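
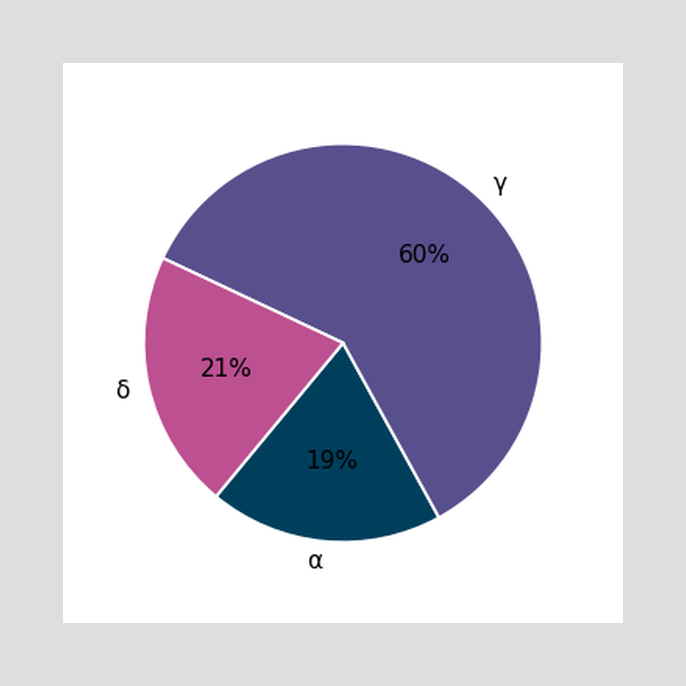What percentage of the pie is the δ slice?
The δ slice takes up 21% of the pie.

21%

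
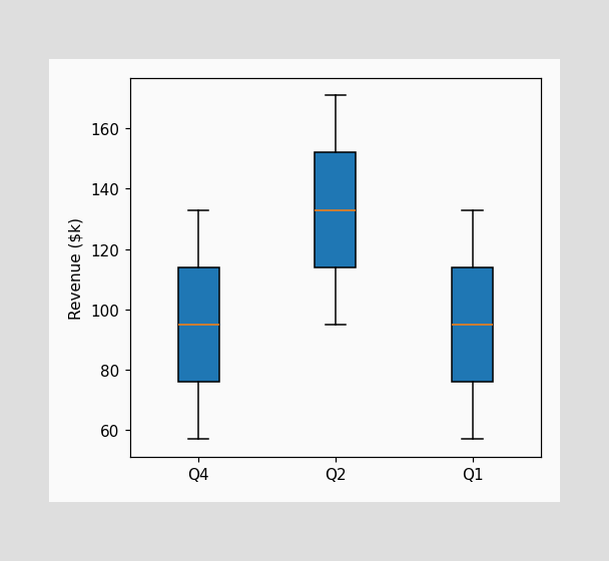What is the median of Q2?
$133k

The median line in the Q2 box sits at $133k.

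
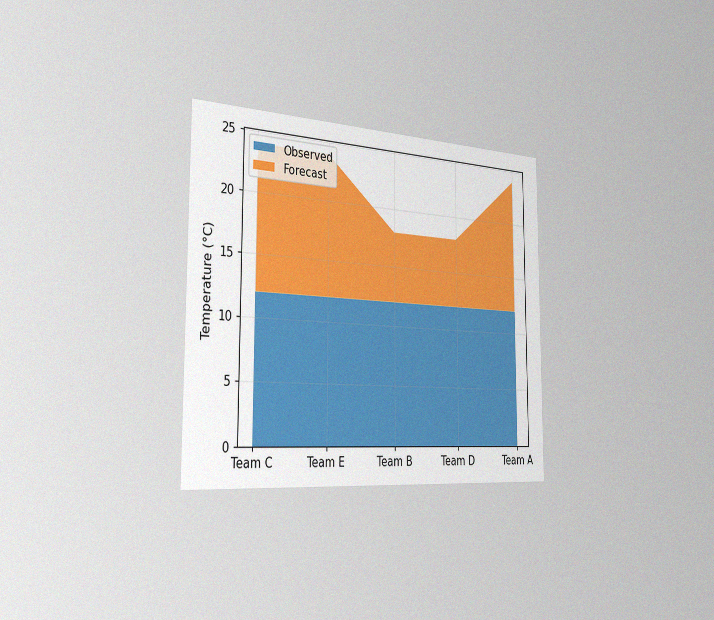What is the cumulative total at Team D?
18°C

The chart is viewed slightly from the left, with some photo noise. The stacked total at Team D reaches 18°C.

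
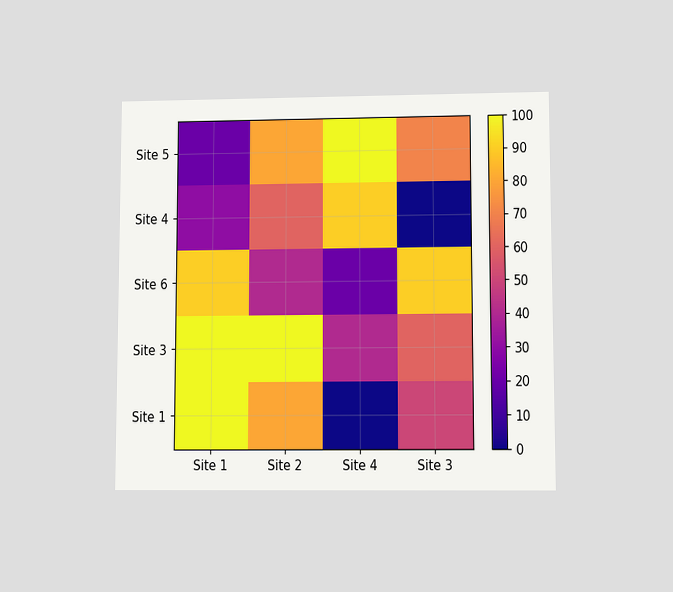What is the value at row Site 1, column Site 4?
The chart is viewed at a slight angle. Matching cell (Site 1, Site 4) against the colorbar gives 0.

0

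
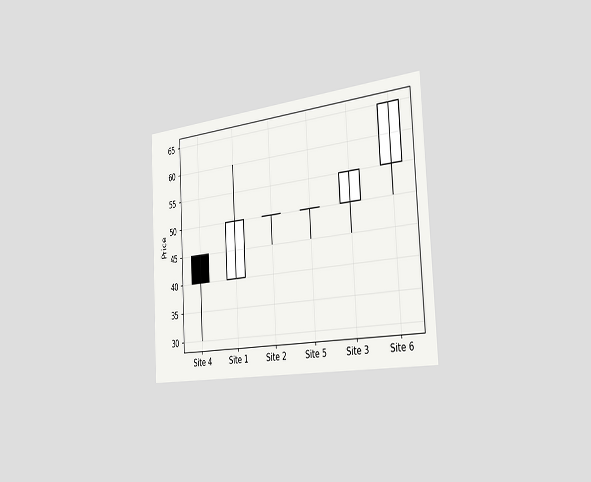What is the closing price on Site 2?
50

The chart is tilted about 3° counter-clockwise and viewed slightly from the right. The Site 2 candle closes at 50.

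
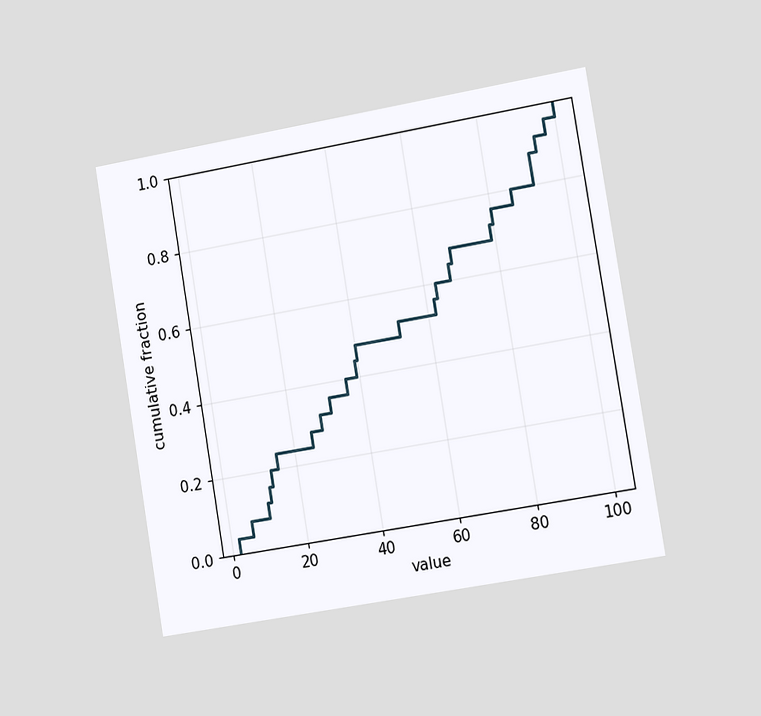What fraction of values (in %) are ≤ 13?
20%

The chart is tilted about 9° counter-clockwise and viewed slightly from the right. At x=13 the ECDF step is at 20%.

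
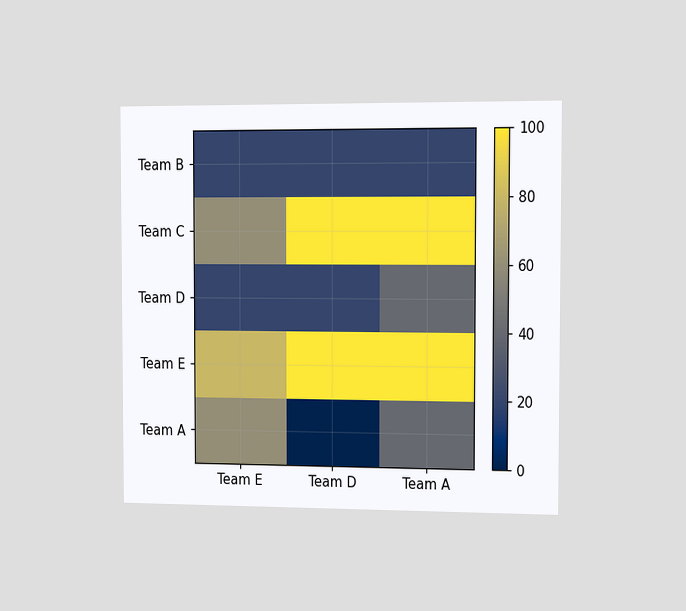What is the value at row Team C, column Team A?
100

The chart is viewed slightly from the right. Matching cell (Team C, Team A) against the colorbar gives 100.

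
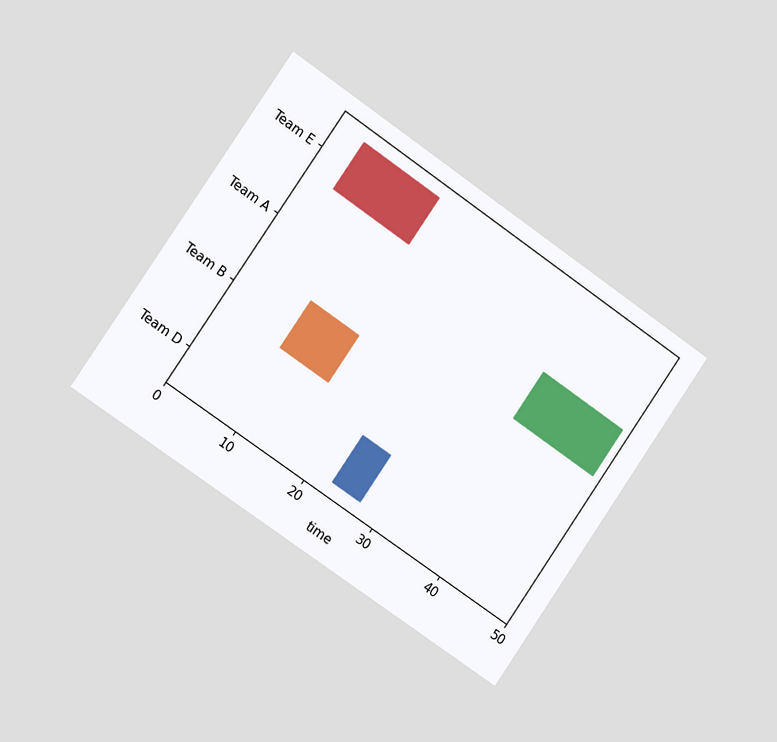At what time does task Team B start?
9

The chart is tilted about 35° clockwise and viewed slightly from the left. The Team B bar begins at t=9.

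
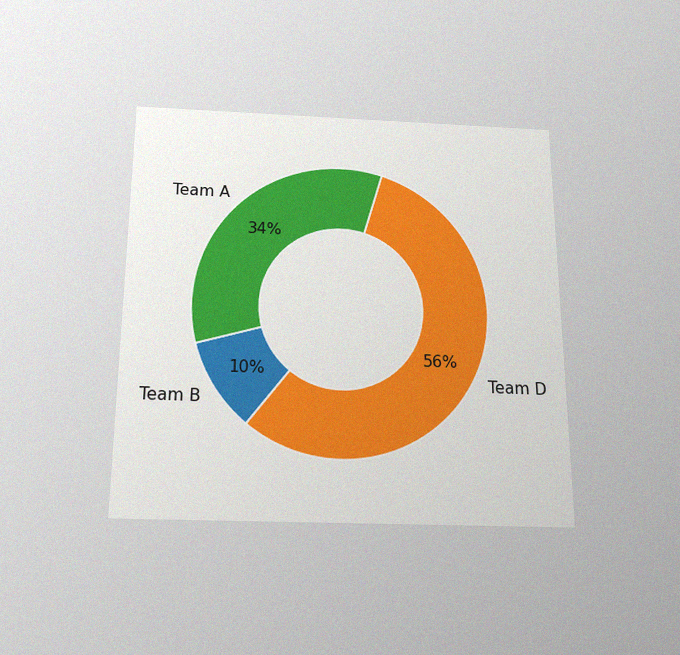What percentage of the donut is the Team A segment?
34%

The chart is viewed slightly from below, with some photo noise. The Team A segment takes up 34% of the ring.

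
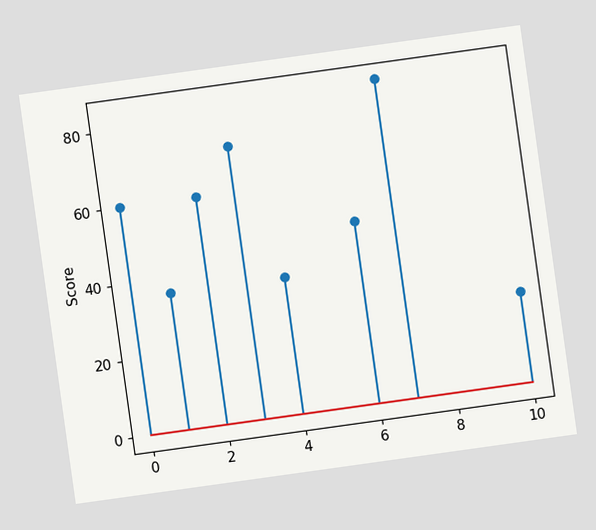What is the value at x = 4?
The chart is tilted about 8° counter-clockwise. The stem at x=4 reaches 36.

36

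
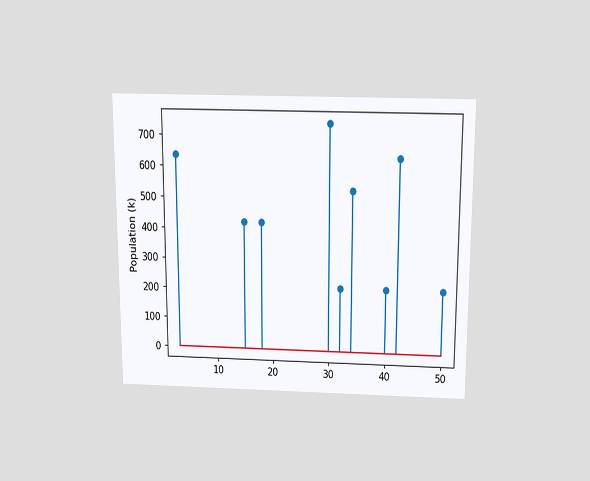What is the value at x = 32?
212k

The chart is viewed slightly from above. The stem at x=32 reaches 212k.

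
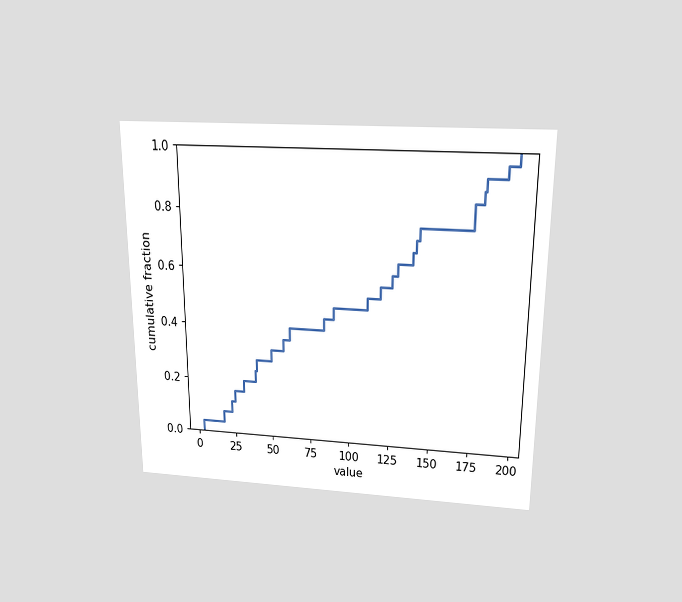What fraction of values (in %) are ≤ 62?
40%

The chart is viewed slightly from above. At x=62 the ECDF step is at 40%.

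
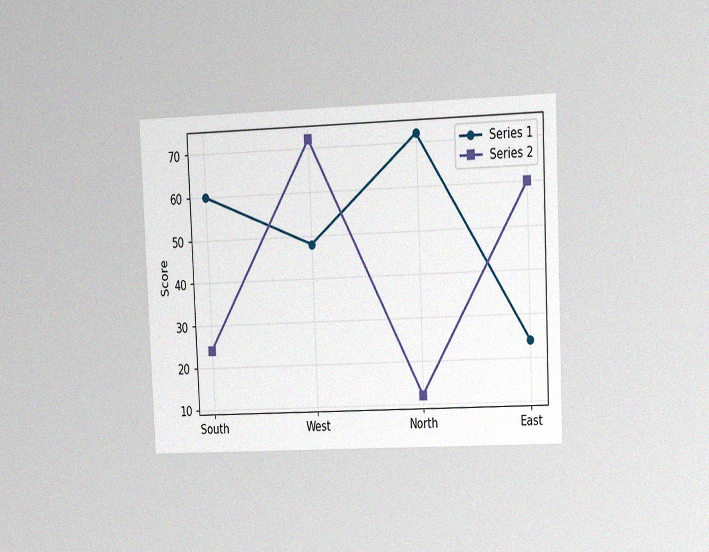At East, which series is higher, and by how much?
Series 2, by 36

The chart is tilted about 2° counter-clockwise and viewed at a slight angle, with some photo noise. At East, Series 2 sits above the other line by 36.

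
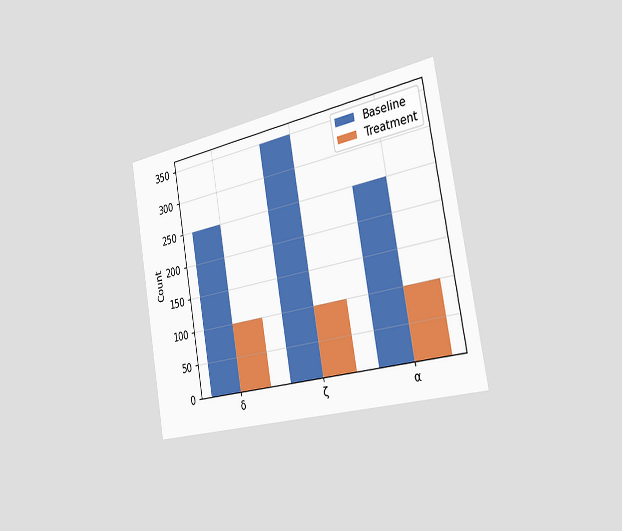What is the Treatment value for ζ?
100

The chart is tilted about 10° counter-clockwise and viewed slightly from the right. The Treatment bar at ζ reaches 100 on the y-axis.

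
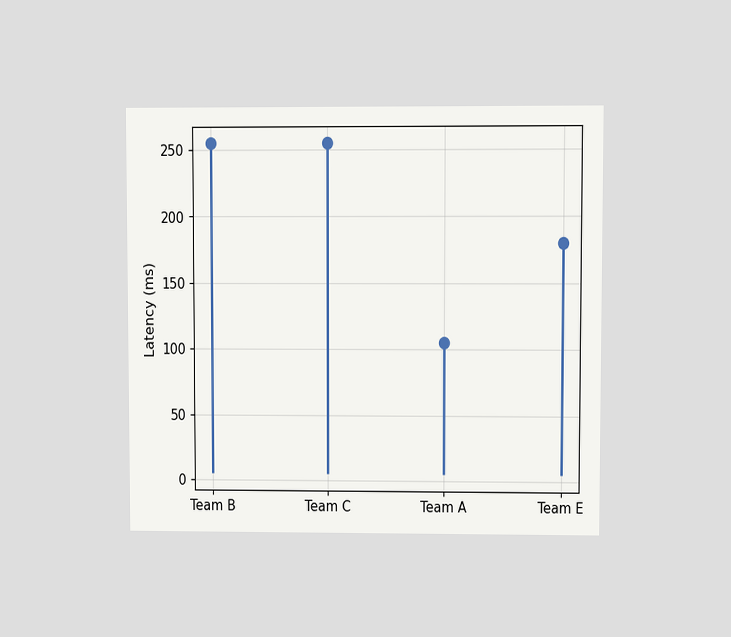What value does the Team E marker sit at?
180ms

The chart is viewed at a slight angle. The Team E marker sits at 180ms.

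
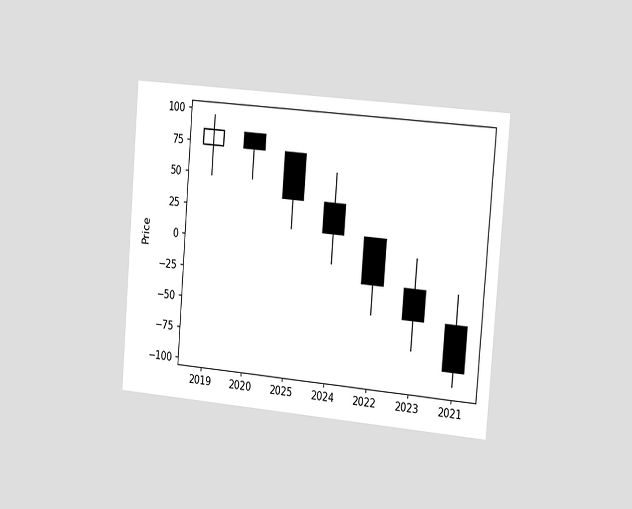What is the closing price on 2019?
84

The chart is tilted about 5° clockwise and viewed slightly from the right. The 2019 candle closes at 84.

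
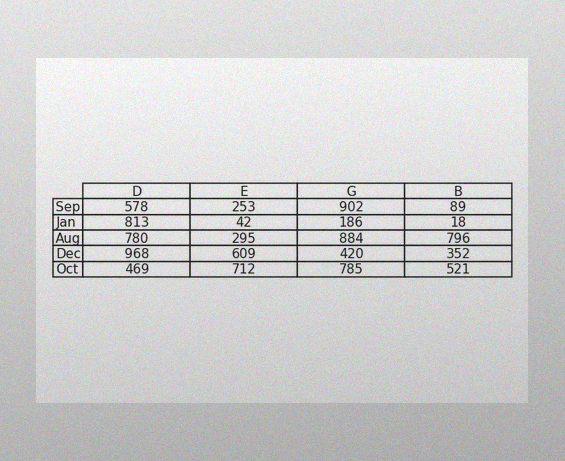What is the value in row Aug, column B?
796

The image has some photo noise and uneven lighting. The (Aug, B) cell reads 796.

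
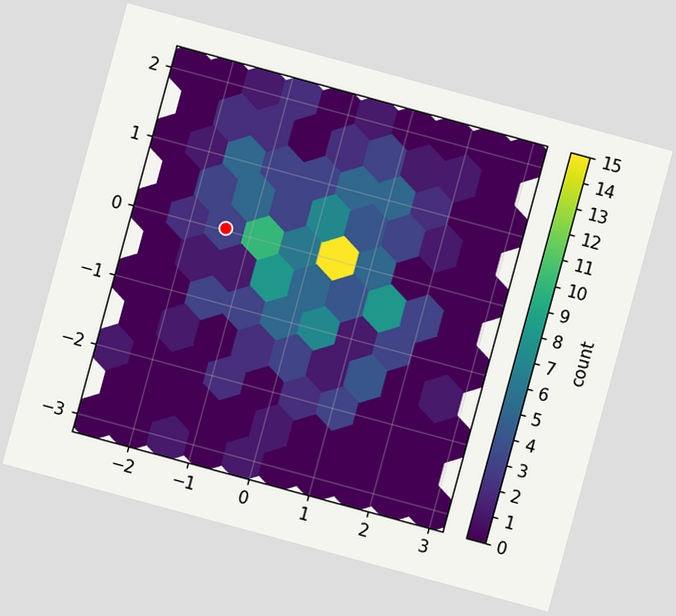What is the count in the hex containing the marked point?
The chart is tilted about 15° clockwise. The marked hex reads 3 on the colorbar.

3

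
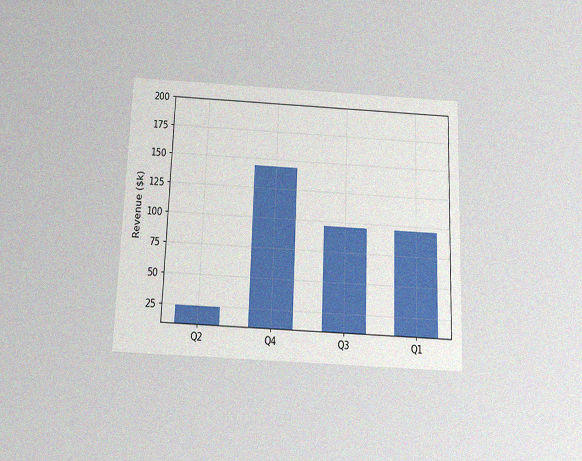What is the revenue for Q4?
$144k

The chart is tilted about 2° clockwise and viewed slightly from below, with some photo noise. Reading along the chart's y-axis, the Q4 bar reaches $144k.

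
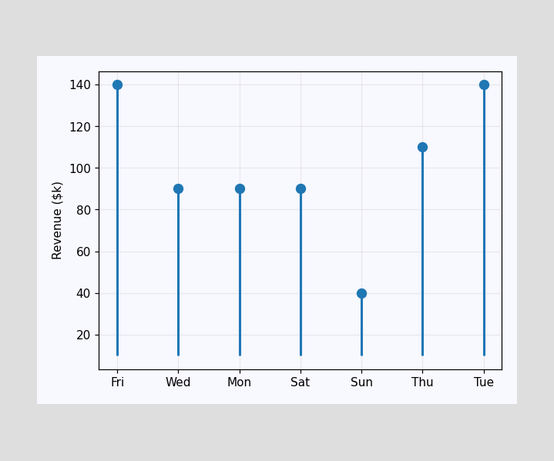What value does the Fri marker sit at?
$140k

The Fri marker sits at $140k.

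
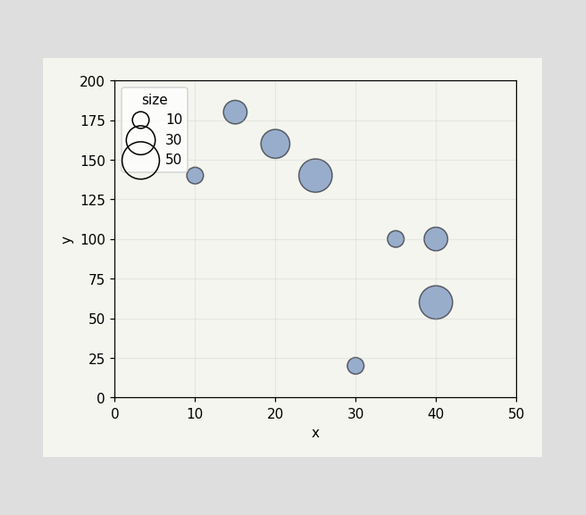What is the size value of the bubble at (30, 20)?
10

Matching the bubble at (30, 20) against the size legend gives 10.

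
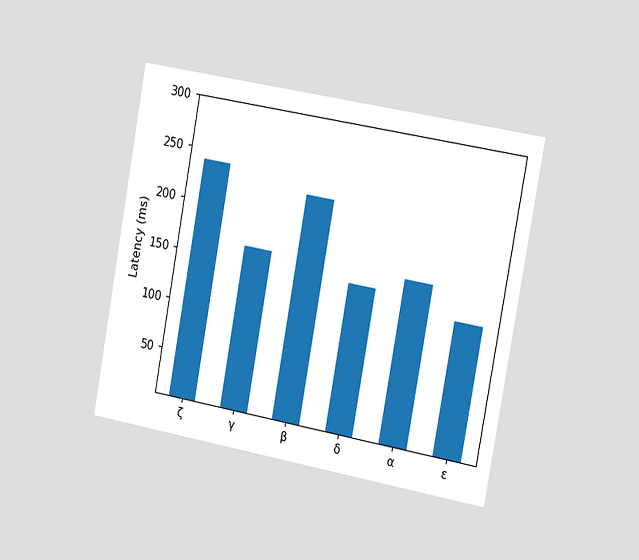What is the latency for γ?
The chart is tilted about 10° clockwise and viewed slightly from the right. Reading along the chart's y-axis, the γ bar reaches 165ms.

165ms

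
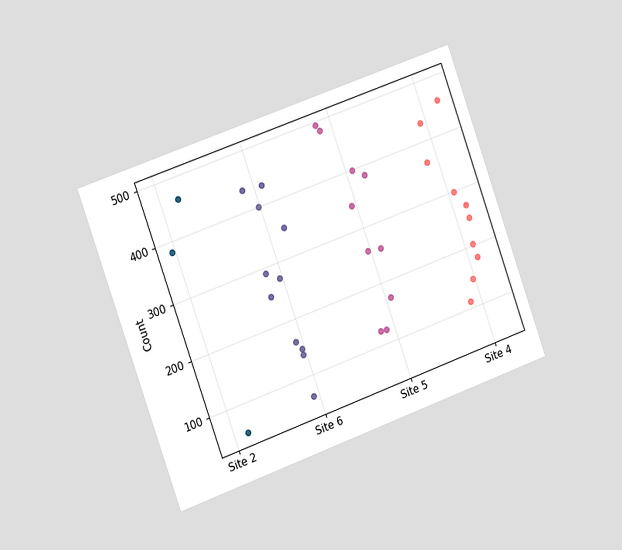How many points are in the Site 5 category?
The chart is tilted about 20° counter-clockwise and viewed slightly from the left. Counting the markers in the Site 5 column gives 10.

10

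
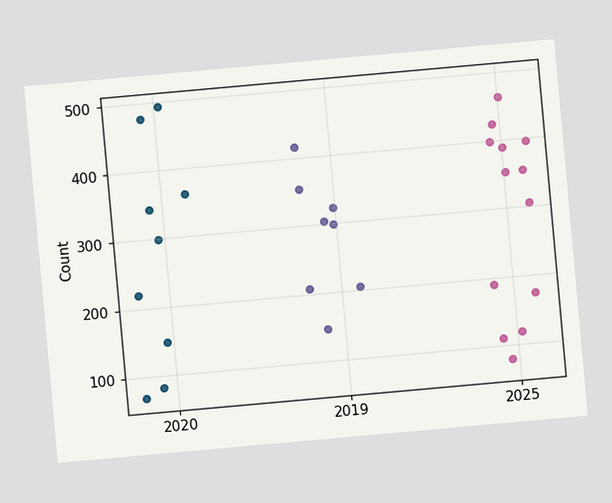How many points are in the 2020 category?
9

The chart is tilted about 5° counter-clockwise. Counting the markers in the 2020 column gives 9.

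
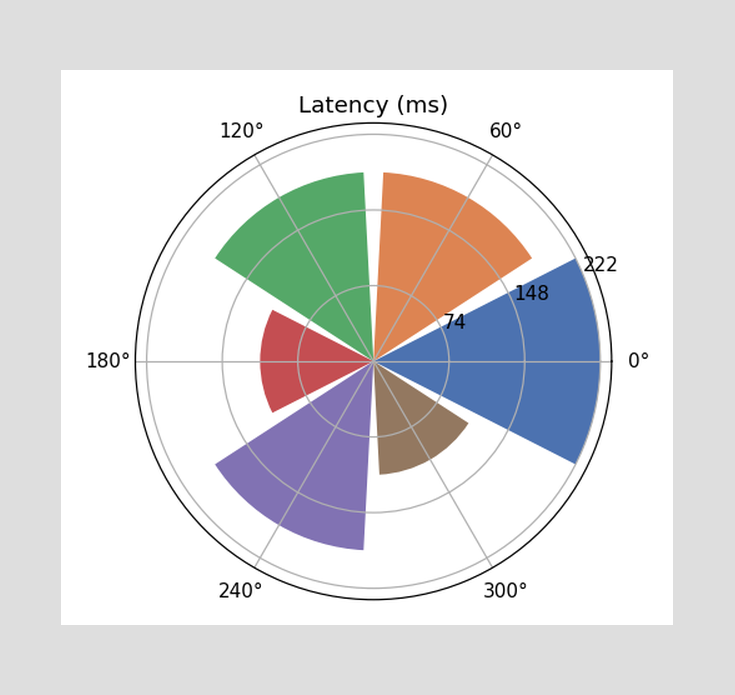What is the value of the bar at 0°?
The bar at 0° reaches 222ms on the radial axis.

222ms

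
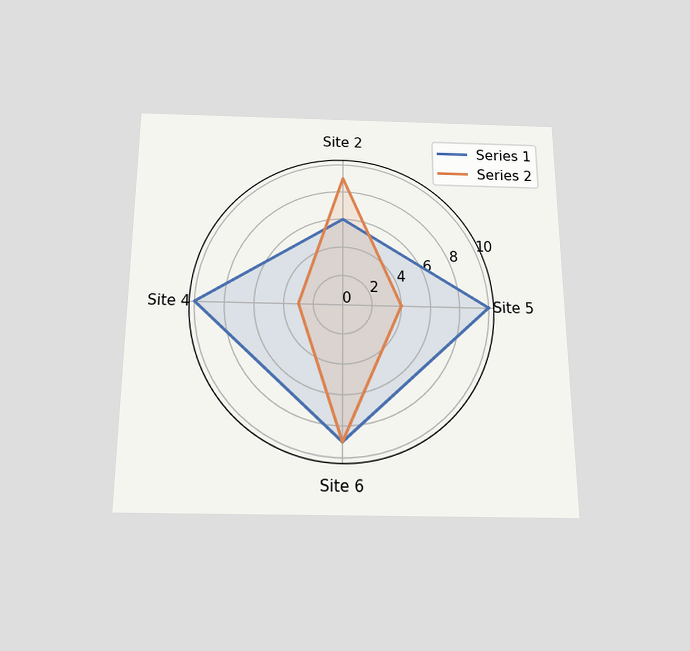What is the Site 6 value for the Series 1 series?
9

The chart is viewed slightly from below. On the Site 6 axis, Series 1 reaches 9.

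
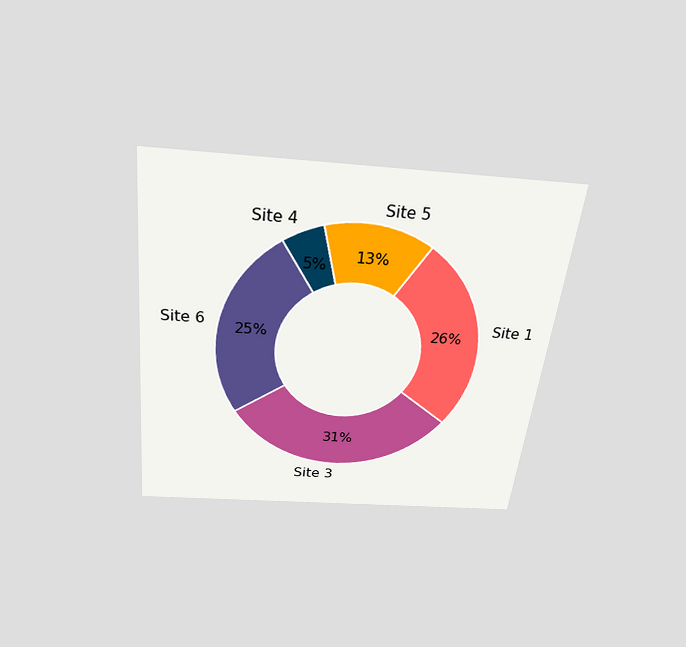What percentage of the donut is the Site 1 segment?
26%

The chart is tilted about 6° clockwise and viewed slightly from above. The Site 1 segment takes up 26% of the ring.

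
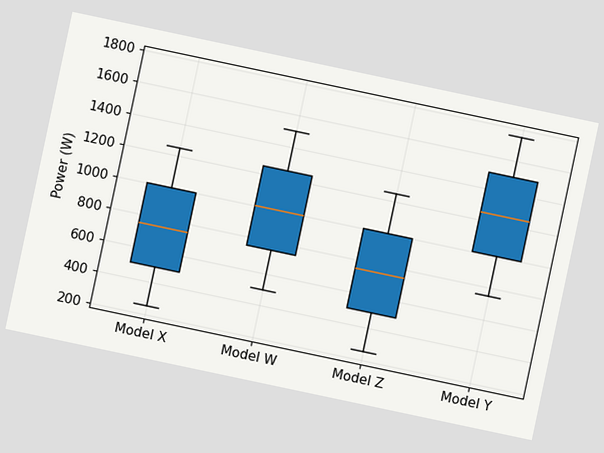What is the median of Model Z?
The chart is tilted about 12° clockwise. The median line in the Model Z box sits at 750W.

750W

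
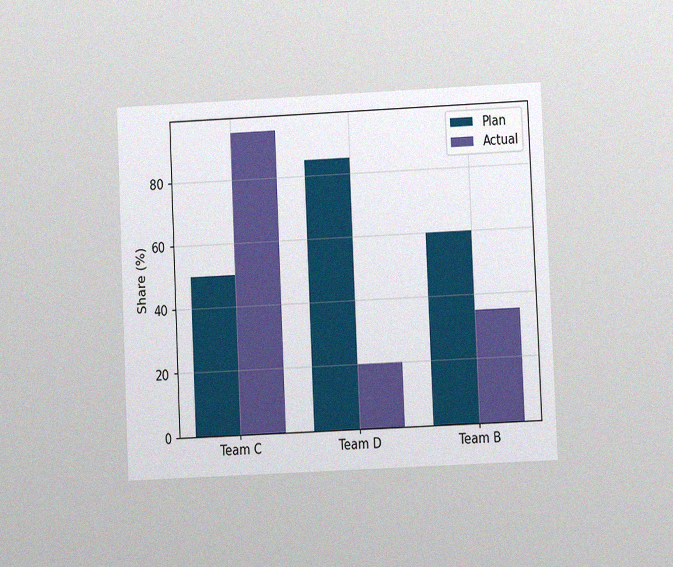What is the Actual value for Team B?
The chart is tilted about 3° counter-clockwise and viewed at a slight angle, with some photo noise. The Actual bar at Team B reaches 35% on the y-axis.

35%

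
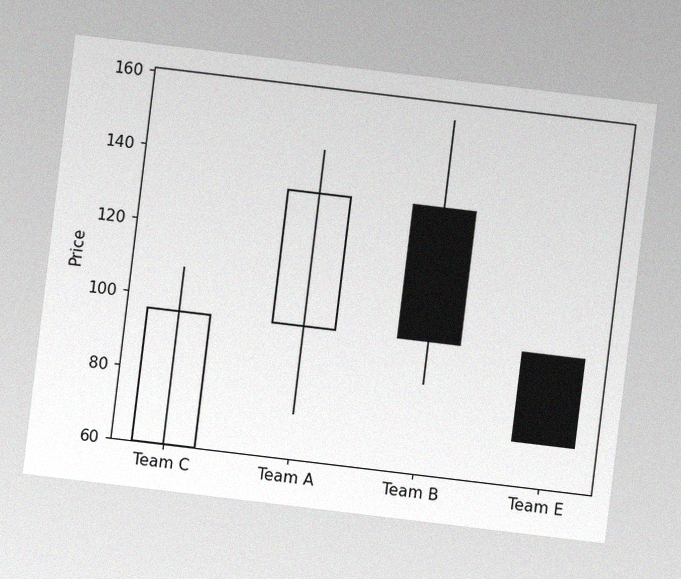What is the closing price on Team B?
96

The chart is tilted about 7° clockwise, with some photo noise. The Team B candle closes at 96.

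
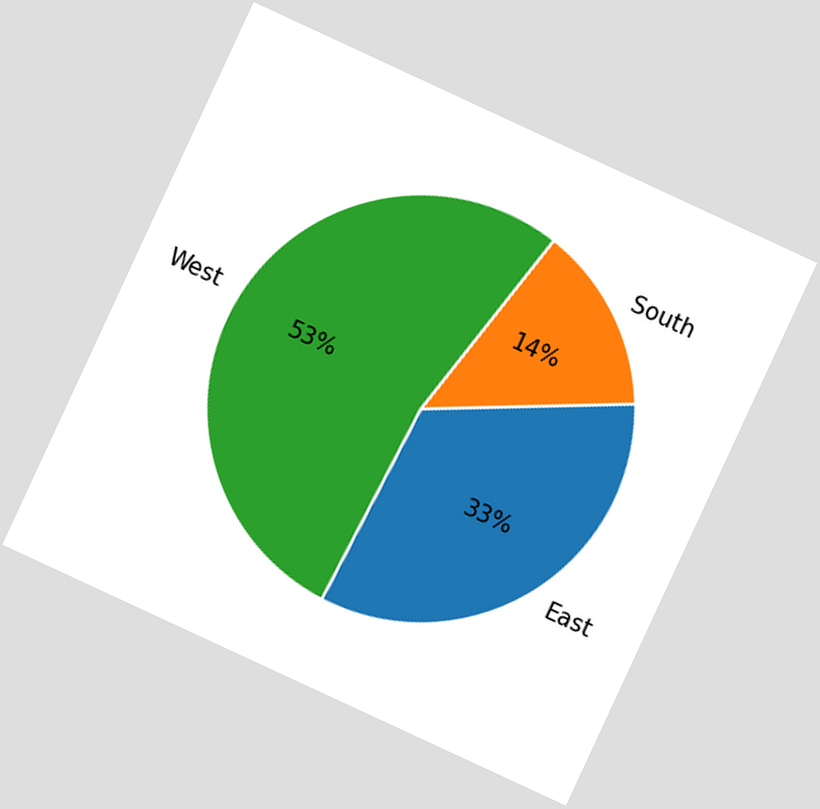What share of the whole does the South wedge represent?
The chart is tilted about 25° clockwise. The South slice takes up 14% of the pie.

14%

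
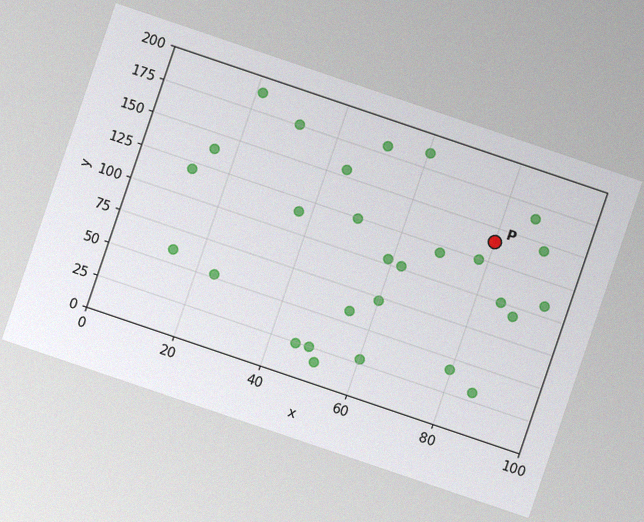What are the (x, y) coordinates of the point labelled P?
The chart is tilted about 19° clockwise, with some photo noise. Following the gridlines from P to each axis, P sits at (80, 140).

(80, 140)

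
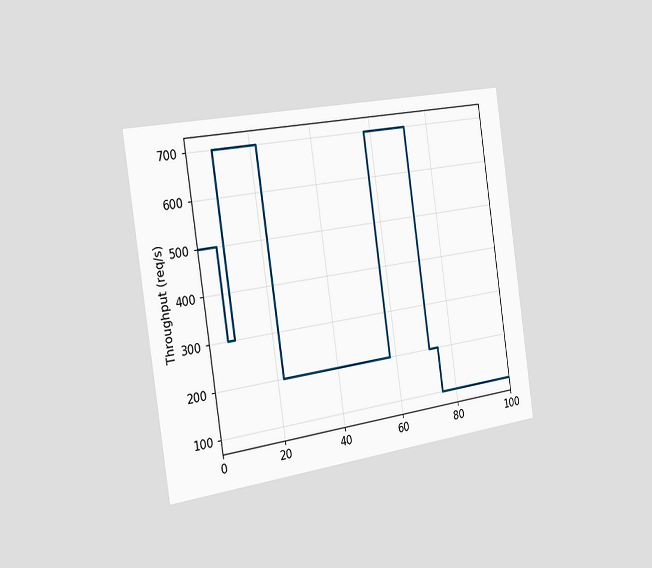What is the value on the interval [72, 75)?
200req/s

The chart is tilted about 8° counter-clockwise and viewed slightly from the left. On [72, 75) the step sits at 200req/s.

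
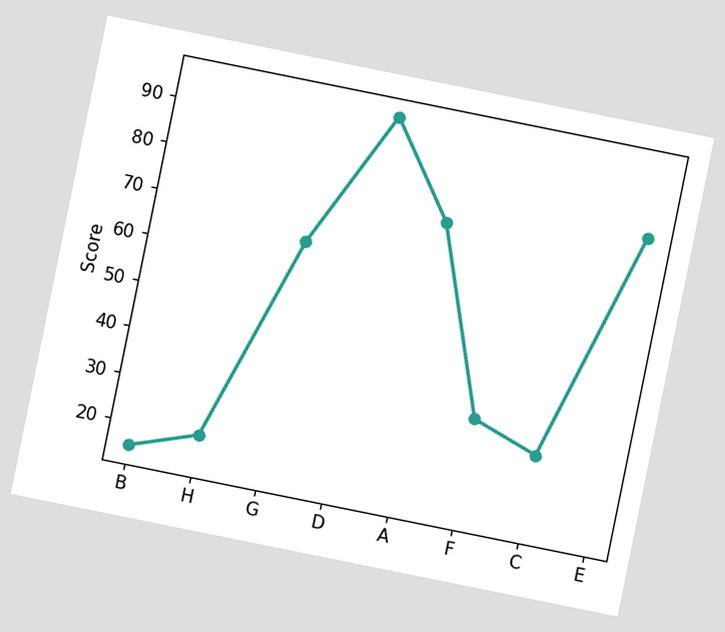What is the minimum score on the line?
15

The chart is tilted about 11° clockwise. The lowest point is at B, and reading across to the y-axis gives 15.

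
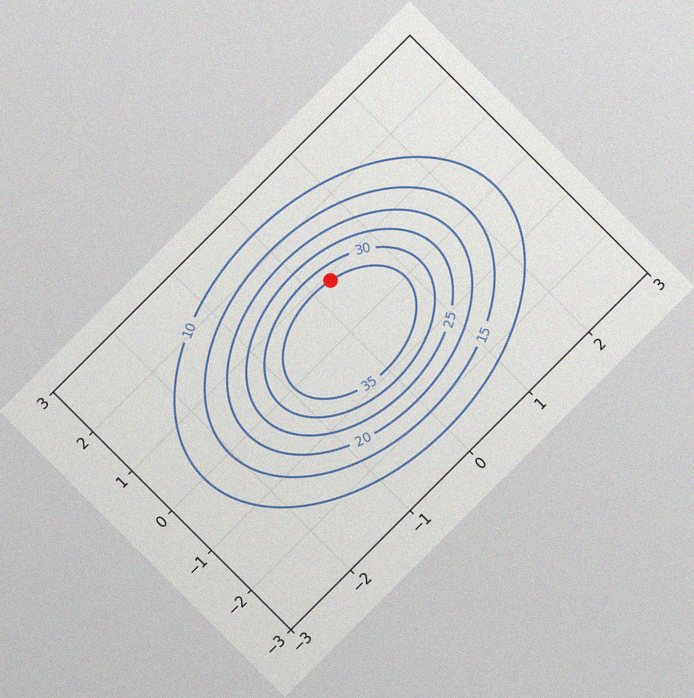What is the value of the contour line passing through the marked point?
35

The chart is tilted about 45° counter-clockwise, with some photo noise. The marked point sits on the contour labelled 35.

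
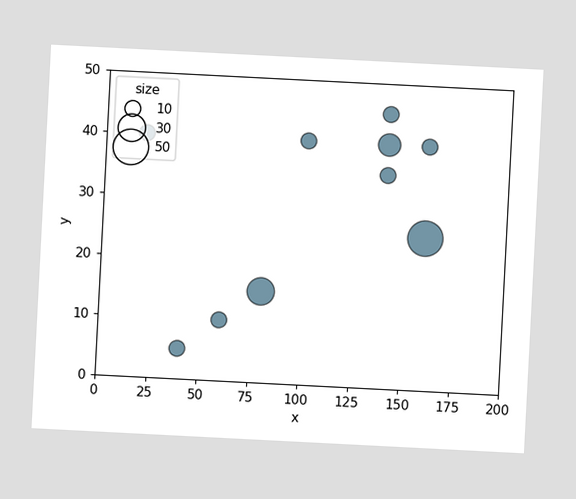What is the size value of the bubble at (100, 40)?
The chart is tilted about 3° clockwise. Matching the bubble at (100, 40) against the size legend gives 10.

10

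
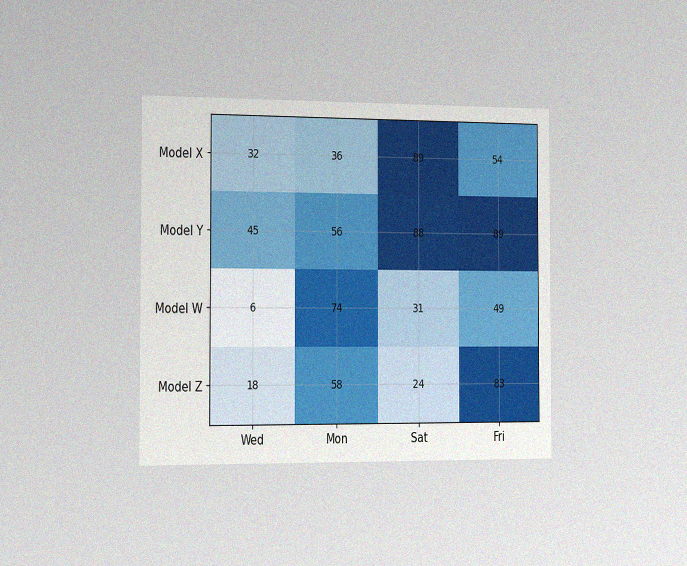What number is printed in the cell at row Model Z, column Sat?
The chart is viewed slightly from the left, with some photo noise. The (Model Z, Sat) cell reads 24.

24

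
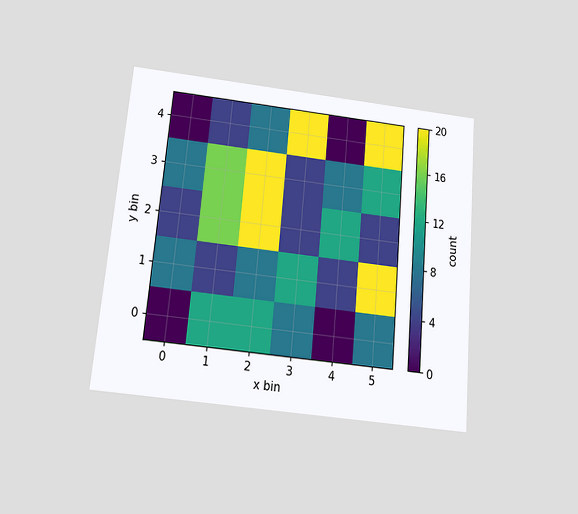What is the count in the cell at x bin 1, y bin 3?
16

The chart is tilted about 5° clockwise and viewed slightly from below. Matching the cell (1, 3) against the colorbar gives 16.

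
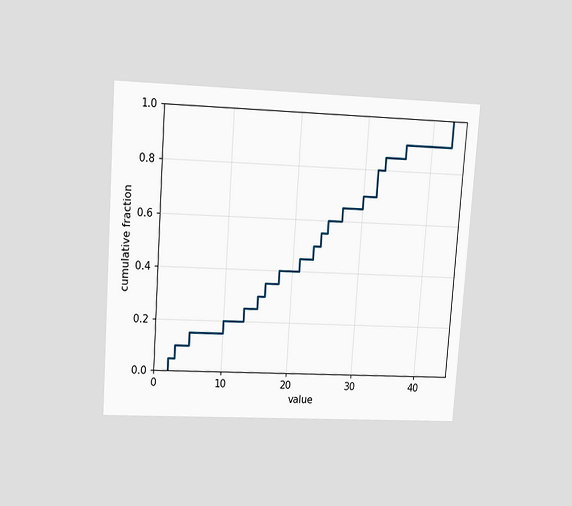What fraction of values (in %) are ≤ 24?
The chart is tilted about 4° clockwise and viewed slightly from above. At x=24 the ECDF step is at 55%.

55%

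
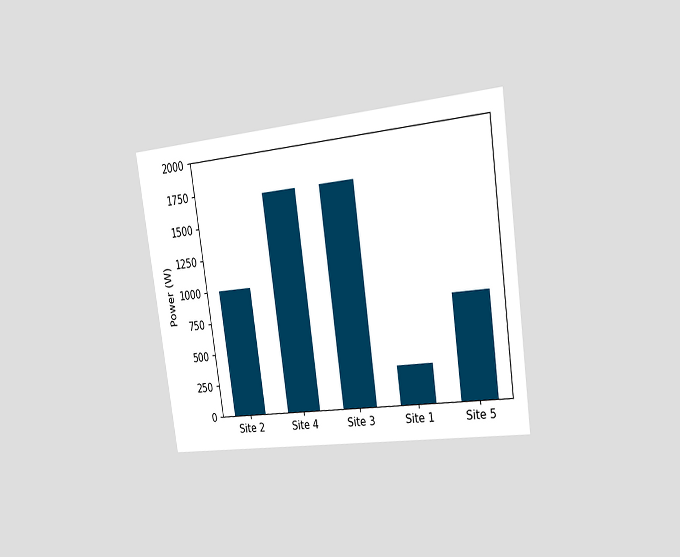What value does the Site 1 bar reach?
The chart is tilted about 8° counter-clockwise and viewed slightly from the right. Reading along the chart's y-axis, the Site 1 bar reaches 300W.

300W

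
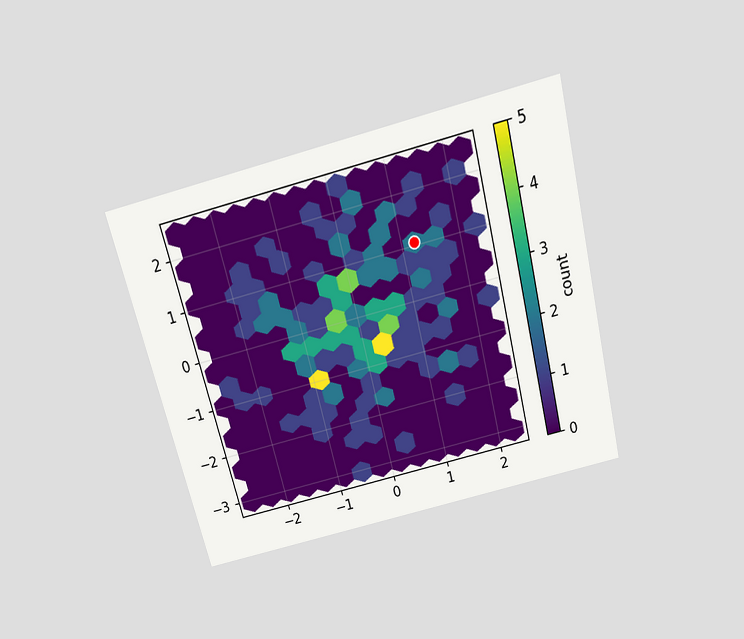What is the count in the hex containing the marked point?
The chart is tilted about 14° counter-clockwise and viewed slightly from above. The marked hex reads 2 on the colorbar.

2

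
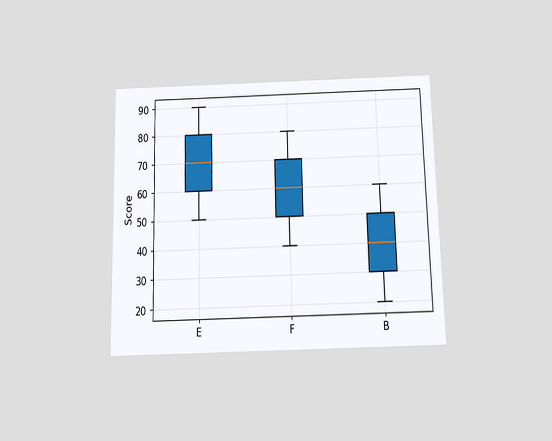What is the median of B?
40

The chart is viewed slightly from below. The median line in the B box sits at 40.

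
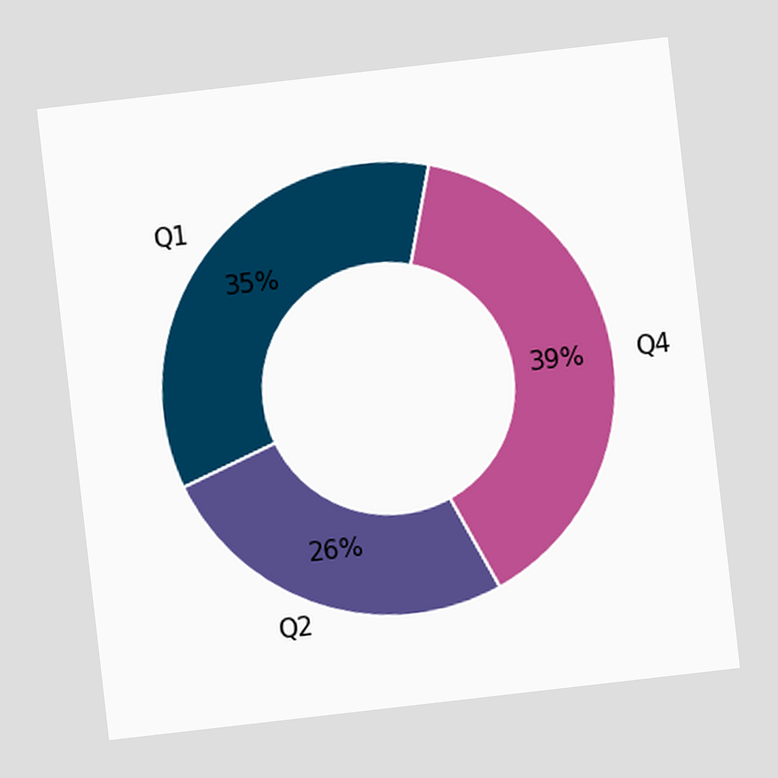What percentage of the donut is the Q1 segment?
The chart is tilted about 7° counter-clockwise. The Q1 segment takes up 35% of the ring.

35%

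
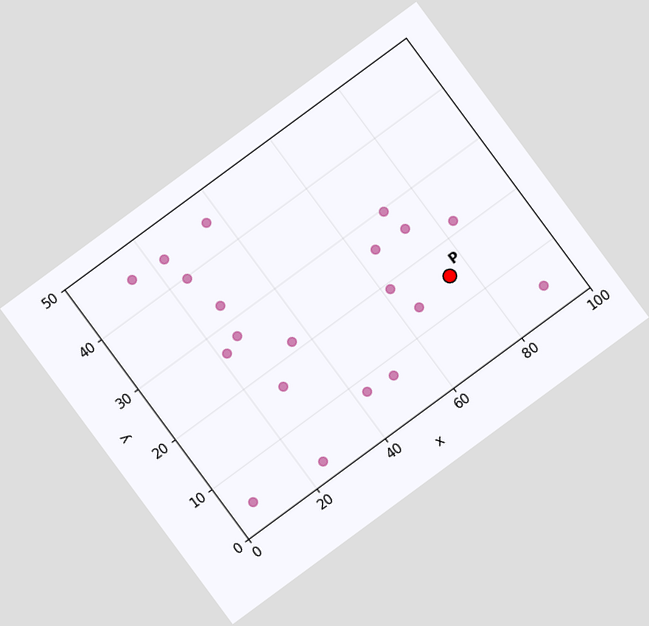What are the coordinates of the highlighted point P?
The chart is tilted about 36° counter-clockwise. Following the gridlines from P to each axis, P sits at (75, 15).

(75, 15)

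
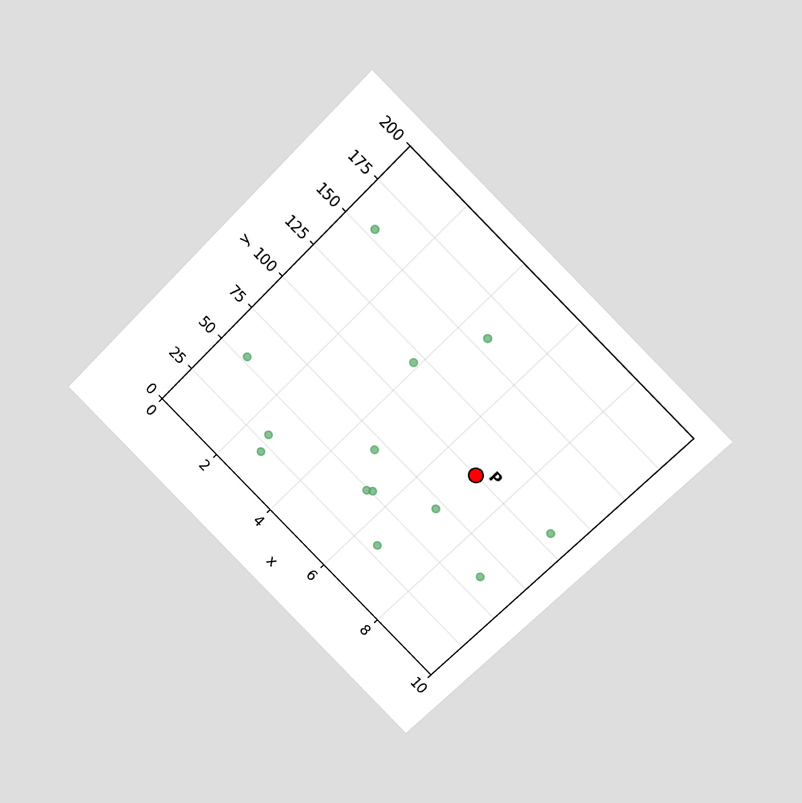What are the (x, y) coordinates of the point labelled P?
The chart is tilted about 45° clockwise and viewed at a slight angle. Following the gridlines from P to each axis, P sits at (7, 100).

(7, 100)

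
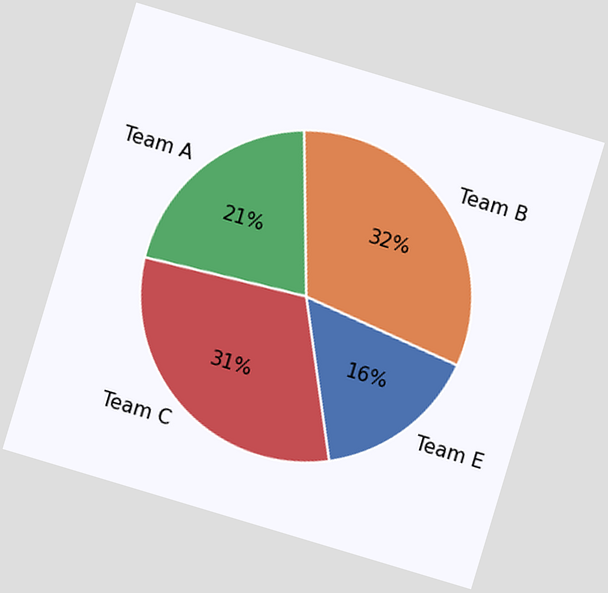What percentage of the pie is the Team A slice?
The chart is tilted about 17° clockwise. The Team A slice takes up 21% of the pie.

21%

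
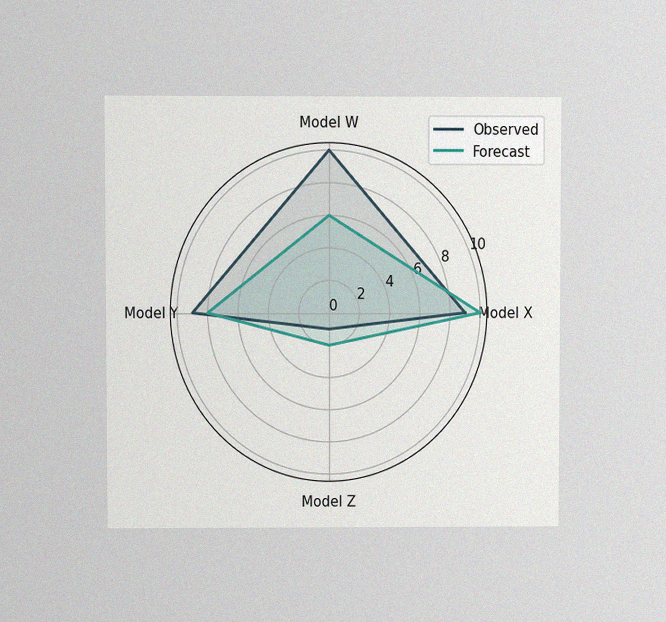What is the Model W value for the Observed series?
10

The chart is viewed at a slight angle, with some photo noise. On the Model W axis, Observed reaches 10.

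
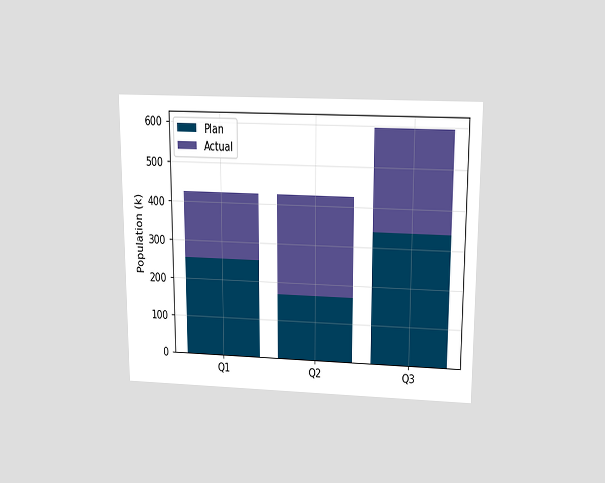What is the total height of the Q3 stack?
595k

The chart is viewed slightly from above. The Q3 stack's top reaches 595k on the y-axis.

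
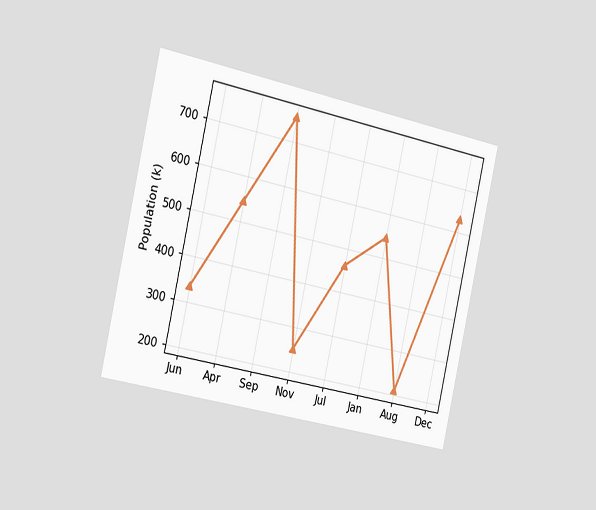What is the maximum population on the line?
756k

The chart is tilted about 12° clockwise and viewed slightly from the left. The highest point is at Sep, and reading across to the y-axis gives 756k.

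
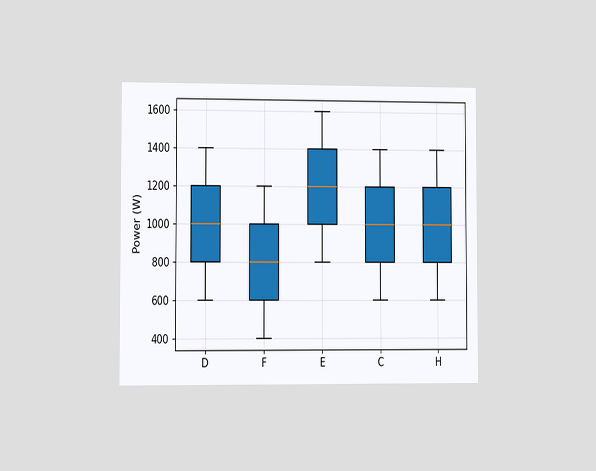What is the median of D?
The chart is viewed slightly from the left. The median line in the D box sits at 1000W.

1000W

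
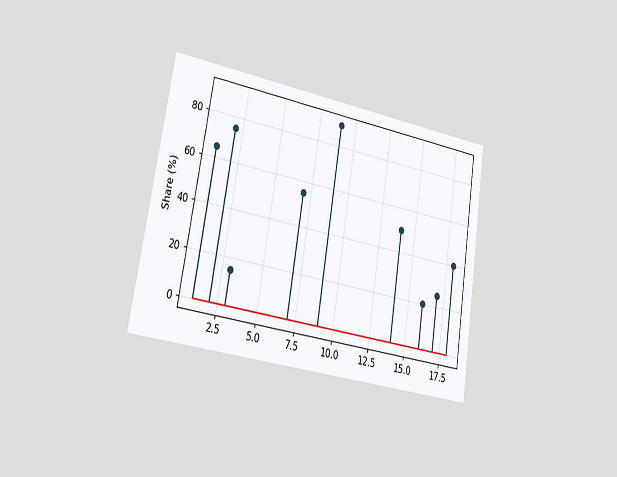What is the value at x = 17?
25%

The chart is tilted about 9° clockwise and viewed slightly from the left. The stem at x=17 reaches 25%.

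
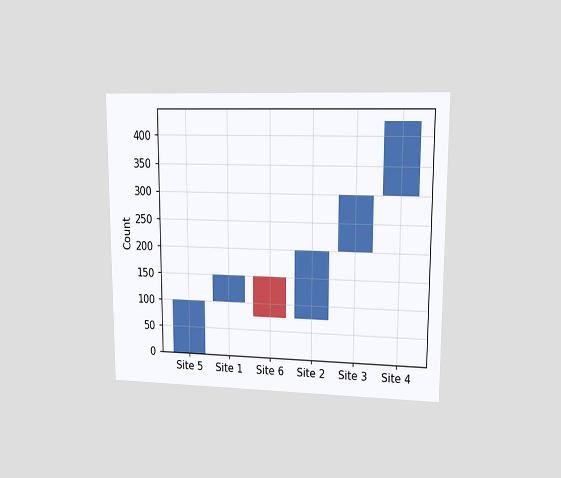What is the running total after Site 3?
300

The chart is viewed at a slight angle. After Site 3 the running total reaches 300.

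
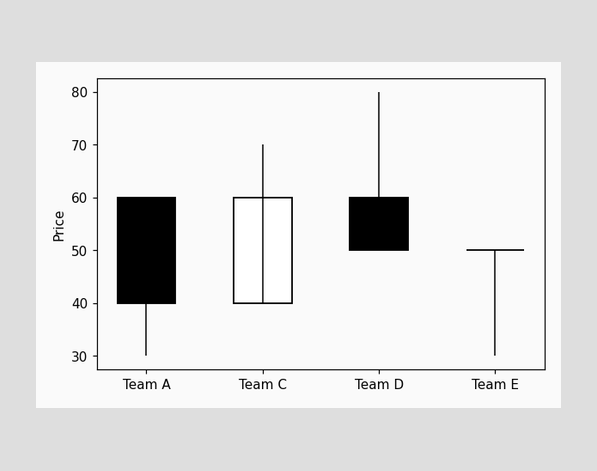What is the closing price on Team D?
The Team D candle closes at 50.

50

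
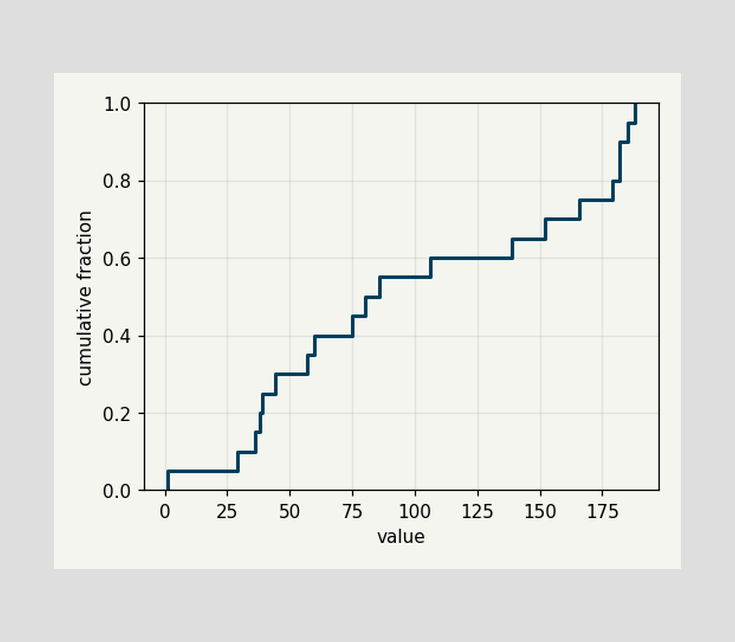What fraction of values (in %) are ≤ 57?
35%

At x=57 the ECDF step is at 35%.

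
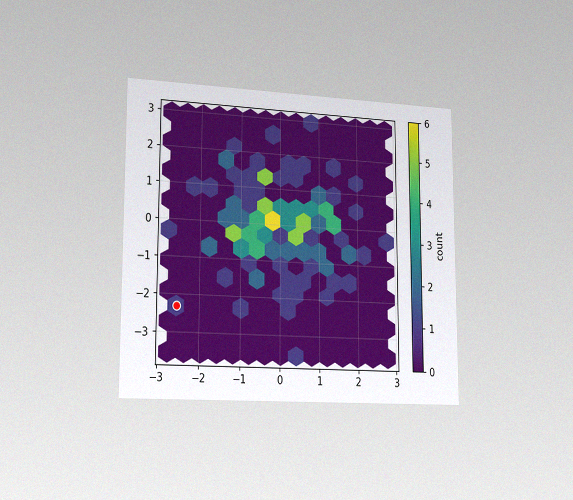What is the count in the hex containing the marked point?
The chart is viewed slightly from the left, with some photo noise. The marked hex reads 1 on the colorbar.

1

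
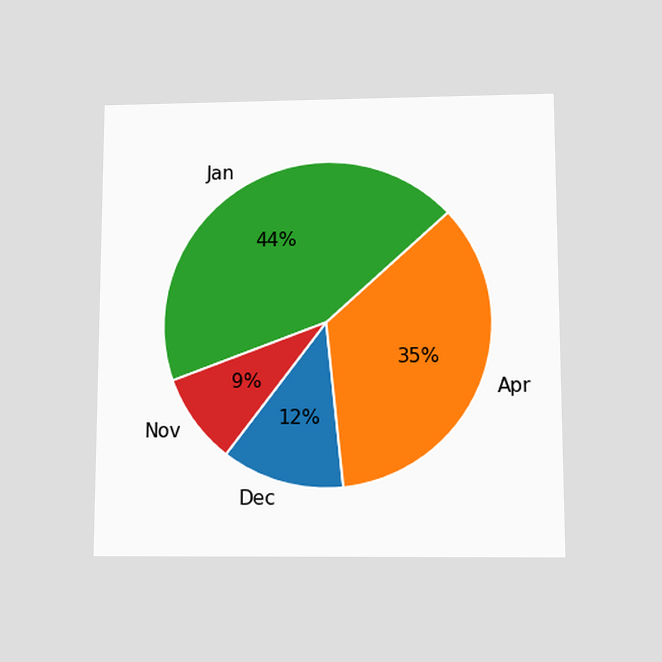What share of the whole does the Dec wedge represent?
12%

The chart is viewed slightly from below. The Dec slice takes up 12% of the pie.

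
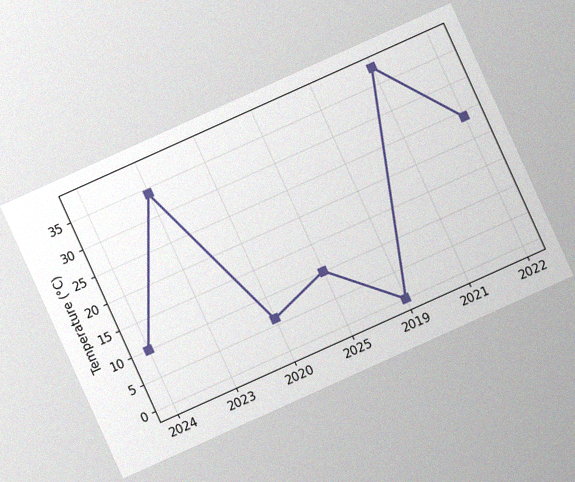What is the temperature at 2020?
6°C

The chart is tilted about 24° counter-clockwise, with some photo noise. At 2020, the line is at 6°C.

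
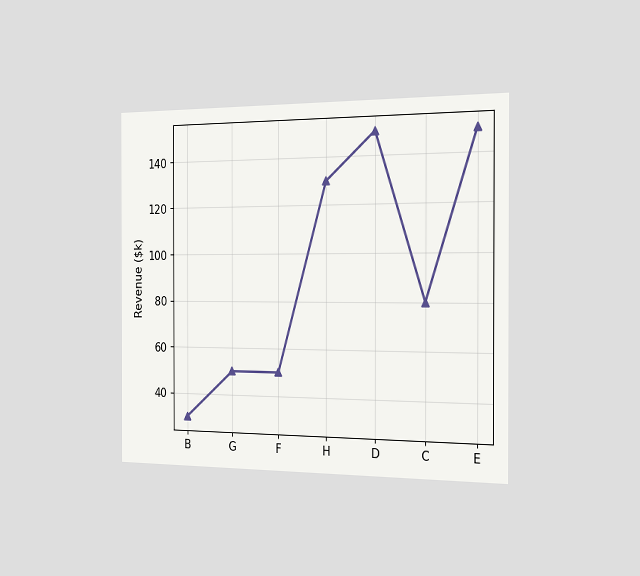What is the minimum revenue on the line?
$30k

The chart is viewed slightly from the right. The lowest point is at B, and reading across to the y-axis gives $30k.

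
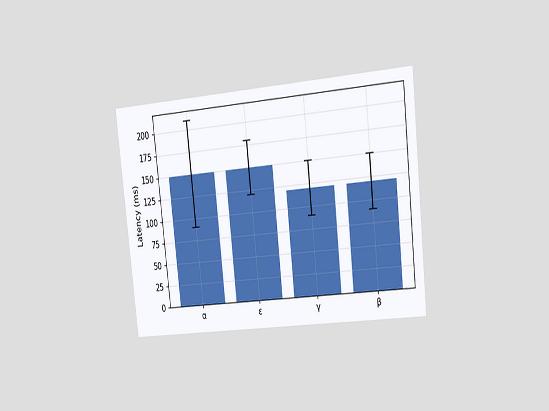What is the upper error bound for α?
The chart is tilted about 6° counter-clockwise and viewed slightly from the right. The α bar's upper whisker reaches 210ms.

210ms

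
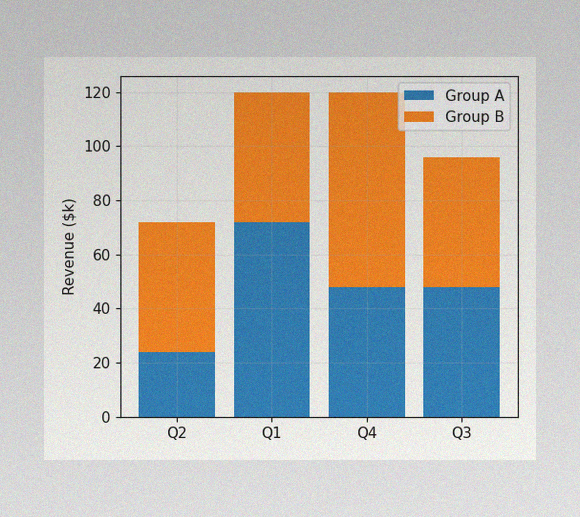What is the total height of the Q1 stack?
$120k

The image has some photo noise and uneven lighting. The Q1 stack's top reaches $120k on the y-axis.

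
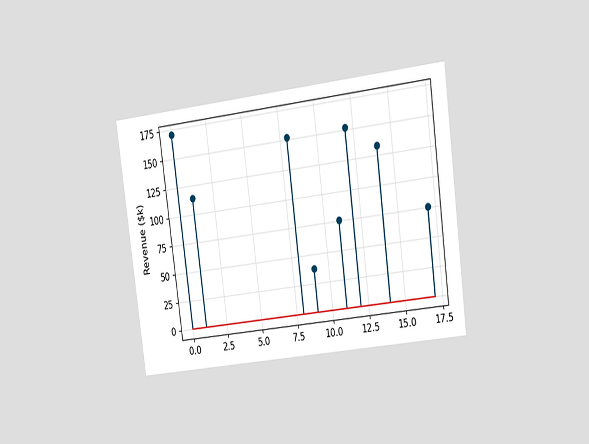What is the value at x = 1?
$114k

The chart is tilted about 8° counter-clockwise and viewed slightly from the right. The stem at x=1 reaches $114k.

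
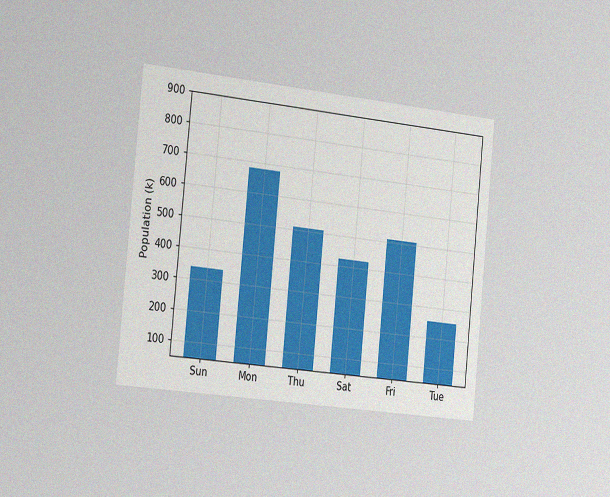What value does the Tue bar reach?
255k

The chart is tilted about 6° clockwise and viewed slightly from the left, with some photo noise. Reading along the chart's y-axis, the Tue bar reaches 255k.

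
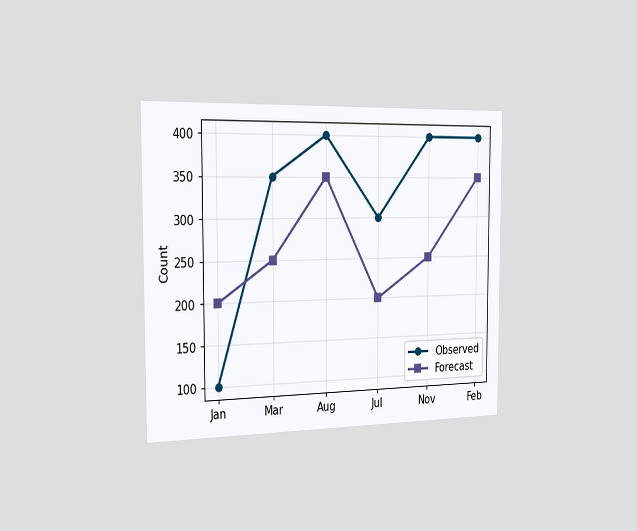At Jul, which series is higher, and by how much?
Observed, by 100

The chart is viewed slightly from the left. At Jul, Observed sits above the other line by 100.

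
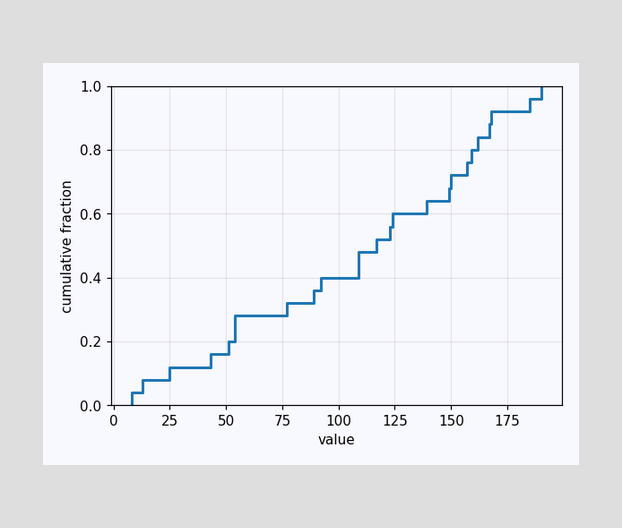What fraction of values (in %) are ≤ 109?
At x=109 the ECDF step is at 48%.

48%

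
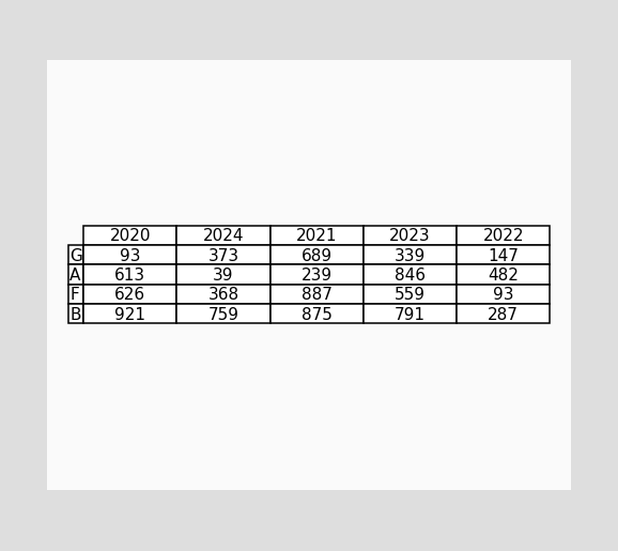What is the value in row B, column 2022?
The (B, 2022) cell reads 287.

287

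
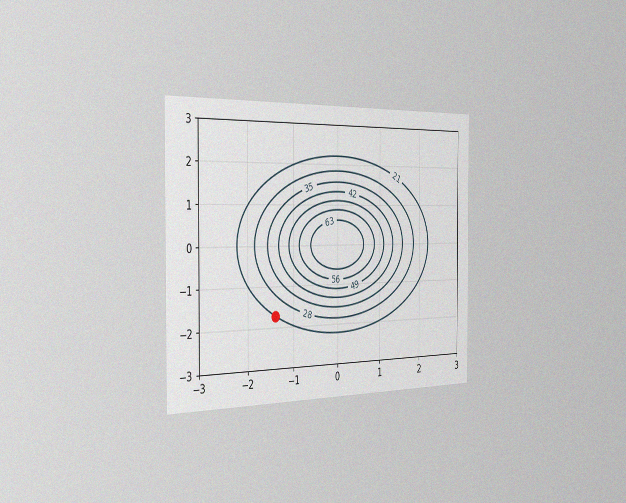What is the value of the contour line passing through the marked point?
21

The chart is viewed slightly from the left, with some photo noise. The marked point sits on the contour labelled 21.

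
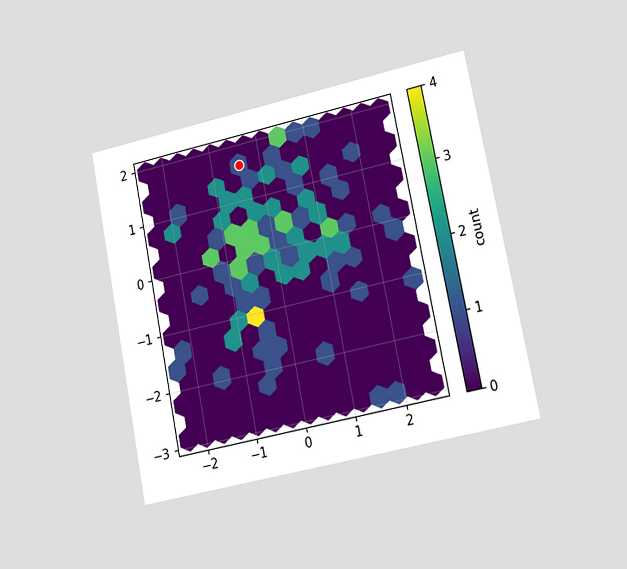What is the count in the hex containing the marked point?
1

The chart is tilted about 11° counter-clockwise and viewed slightly from the right. The marked hex reads 1 on the colorbar.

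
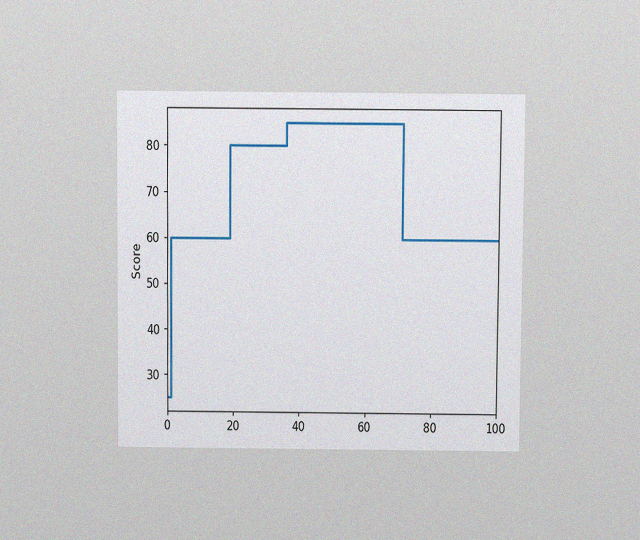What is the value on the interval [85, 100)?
60

The chart is viewed at a slight angle, with some photo noise. On [85, 100) the step sits at 60.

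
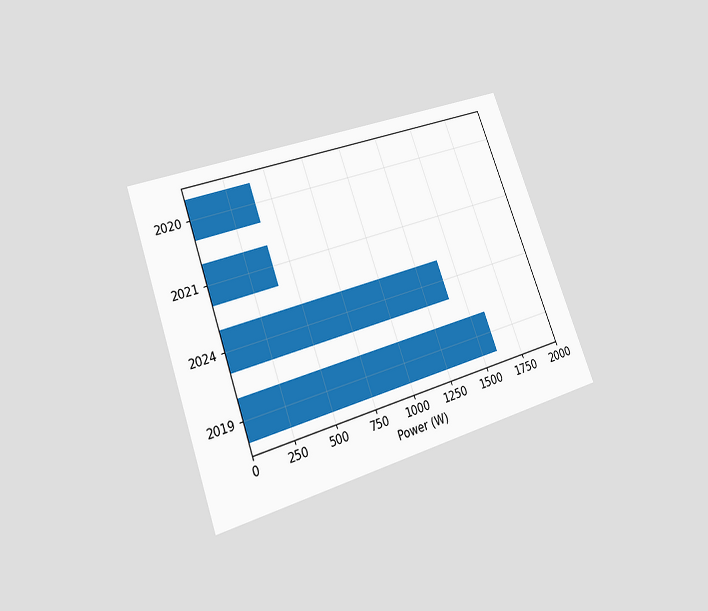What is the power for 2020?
400W

The chart is tilted about 20° counter-clockwise and viewed at a slight angle. Reading along the chart's x-axis, the 2020 bar reaches 400W.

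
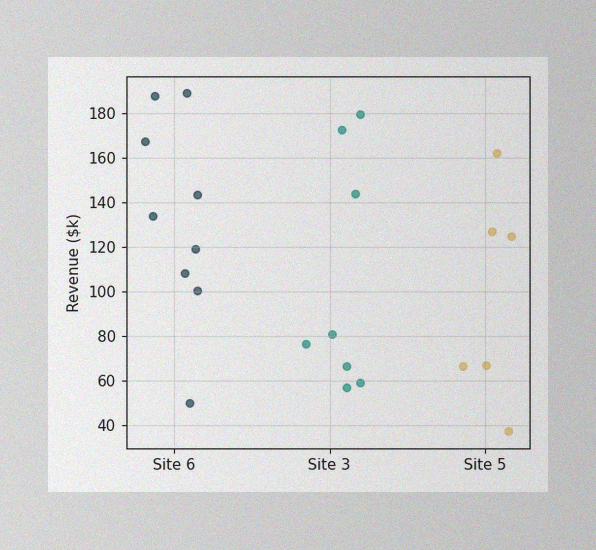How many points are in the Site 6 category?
9

The image has some photo noise and uneven lighting. Counting the markers in the Site 6 column gives 9.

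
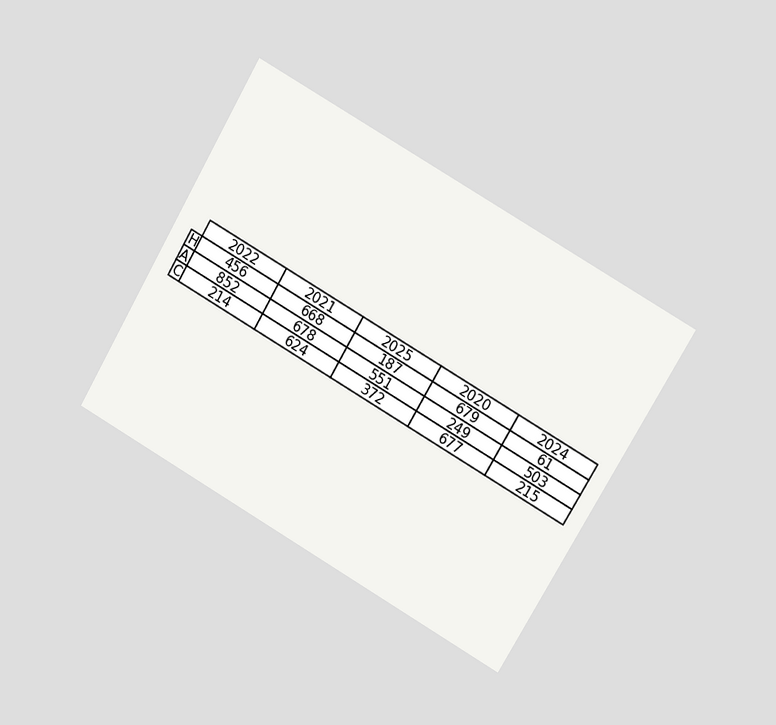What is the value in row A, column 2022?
852

The chart is tilted about 30° clockwise and viewed at a slight angle. The (A, 2022) cell reads 852.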